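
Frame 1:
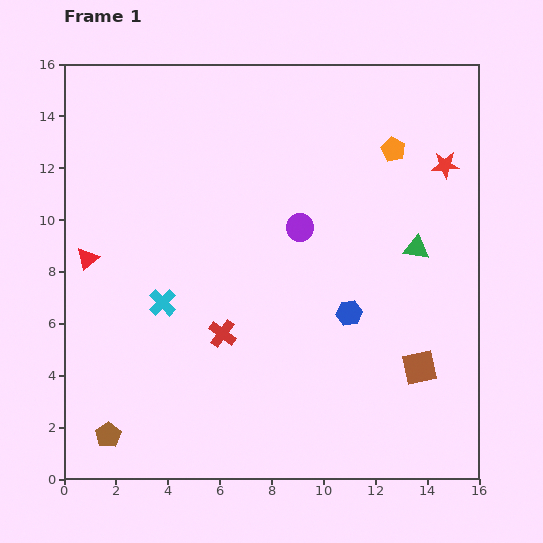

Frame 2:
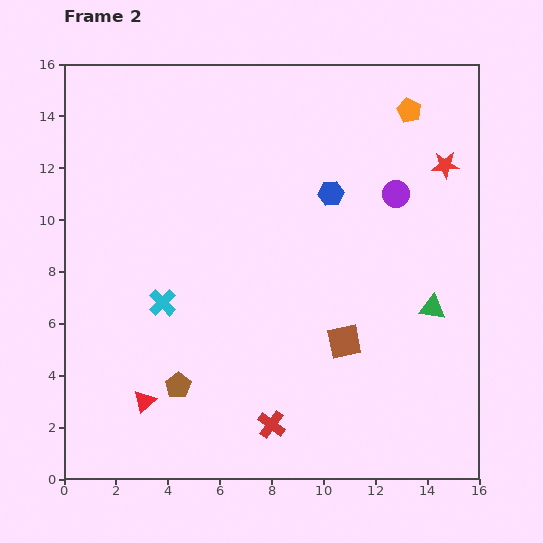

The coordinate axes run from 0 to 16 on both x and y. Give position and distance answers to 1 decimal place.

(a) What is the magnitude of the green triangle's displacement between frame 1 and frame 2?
2.4

The green triangle moved from (13.6, 8.9) to (14.2, 6.6), a distance of √(0.6² + 2.3²) ≈ 2.4.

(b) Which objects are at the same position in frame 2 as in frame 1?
the red star, the cyan cross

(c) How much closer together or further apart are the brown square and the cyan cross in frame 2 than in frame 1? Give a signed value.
-3.0

Distance in frame 1: 10.2. Distance in frame 2: 7.2.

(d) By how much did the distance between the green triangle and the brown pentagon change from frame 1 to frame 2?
-3.7

Distance in frame 1: 13.9. Distance in frame 2: 10.2.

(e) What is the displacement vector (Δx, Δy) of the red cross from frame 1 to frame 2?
(1.9, -3.5)

The red cross was at (6.1, 5.6) in frame 1 and (8.0, 2.1) in frame 2.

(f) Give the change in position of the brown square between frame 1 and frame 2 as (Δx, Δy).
(-2.9, 1.0)

The brown square was at (13.7, 4.3) in frame 1 and (10.8, 5.3) in frame 2.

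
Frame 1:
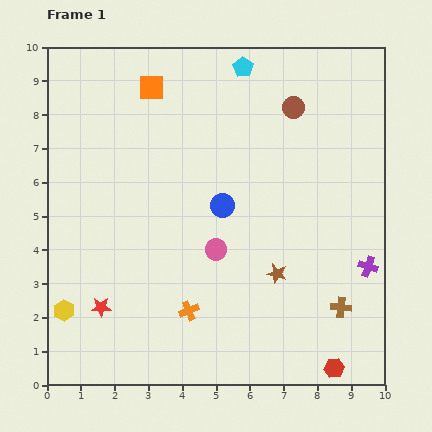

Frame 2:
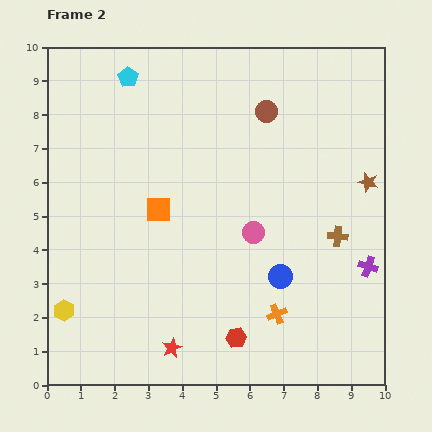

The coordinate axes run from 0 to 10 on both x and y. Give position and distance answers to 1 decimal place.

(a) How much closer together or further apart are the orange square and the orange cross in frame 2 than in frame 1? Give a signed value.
-2.0

Distance in frame 1: 6.7. Distance in frame 2: 4.7.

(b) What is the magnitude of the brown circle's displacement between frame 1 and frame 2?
0.8

The brown circle moved from (7.3, 8.2) to (6.5, 8.1), a distance of √(0.8² + 0.1²) ≈ 0.8.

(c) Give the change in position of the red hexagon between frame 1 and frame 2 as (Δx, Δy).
(-2.9, 0.9)

The red hexagon was at (8.5, 0.5) in frame 1 and (5.6, 1.4) in frame 2.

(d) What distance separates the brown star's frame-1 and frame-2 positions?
3.8

The brown star moved from (6.8, 3.3) to (9.5, 6.0), a distance of √(2.7² + 2.7²) ≈ 3.8.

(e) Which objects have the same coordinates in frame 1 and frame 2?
the yellow hexagon, the purple cross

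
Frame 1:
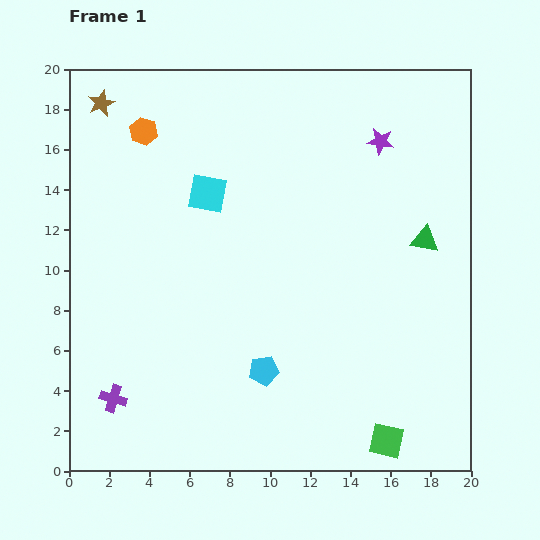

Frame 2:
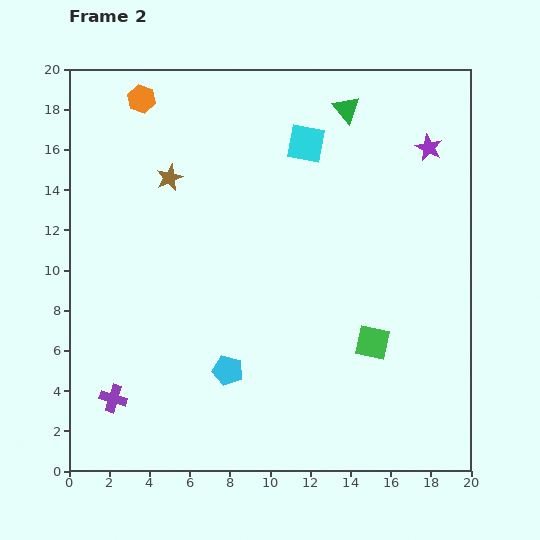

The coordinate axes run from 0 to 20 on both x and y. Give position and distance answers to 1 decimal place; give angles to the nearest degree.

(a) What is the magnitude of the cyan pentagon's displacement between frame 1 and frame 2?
1.8

The cyan pentagon moved from (9.7, 5.0) to (7.9, 5.0), a distance of √(1.8² + 0.0²) ≈ 1.8.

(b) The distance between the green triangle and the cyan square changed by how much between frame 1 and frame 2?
-8.4

Distance in frame 1: 11.0. Distance in frame 2: 2.6.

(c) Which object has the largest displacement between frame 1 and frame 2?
the green triangle

(moved 7.6; next 5.5)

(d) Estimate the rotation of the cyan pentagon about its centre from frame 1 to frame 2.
23° clockwise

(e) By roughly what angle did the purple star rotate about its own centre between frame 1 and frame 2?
17° clockwise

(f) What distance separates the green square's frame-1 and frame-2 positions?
4.9

The green square moved from (15.8, 1.5) to (15.1, 6.4), a distance of √(0.7² + 4.9²) ≈ 4.9.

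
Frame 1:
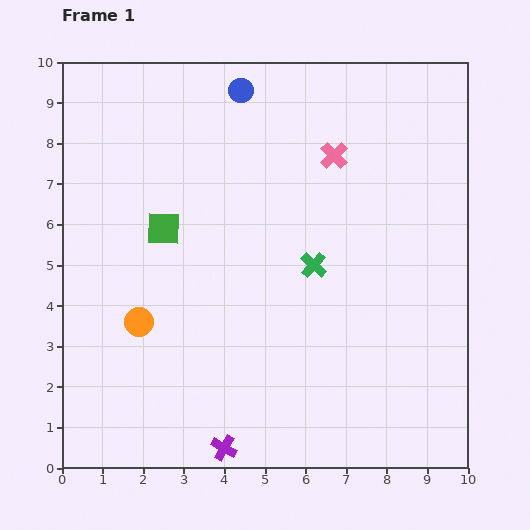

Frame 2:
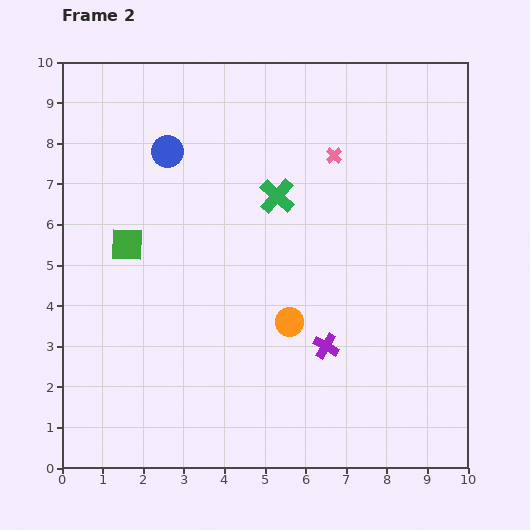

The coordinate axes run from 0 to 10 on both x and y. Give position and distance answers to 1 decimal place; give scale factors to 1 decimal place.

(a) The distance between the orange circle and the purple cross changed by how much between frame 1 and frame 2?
-2.6

Distance in frame 1: 3.7. Distance in frame 2: 1.1.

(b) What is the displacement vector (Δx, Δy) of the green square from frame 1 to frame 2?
(-0.9, -0.4)

The green square was at (2.5, 5.9) in frame 1 and (1.6, 5.5) in frame 2.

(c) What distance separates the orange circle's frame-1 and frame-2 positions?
3.7

The orange circle moved from (1.9, 3.6) to (5.6, 3.6), a distance of √(3.7² + 0.0²) ≈ 3.7.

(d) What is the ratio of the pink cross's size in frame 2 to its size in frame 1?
0.6×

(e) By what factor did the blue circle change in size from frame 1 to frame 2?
1.3×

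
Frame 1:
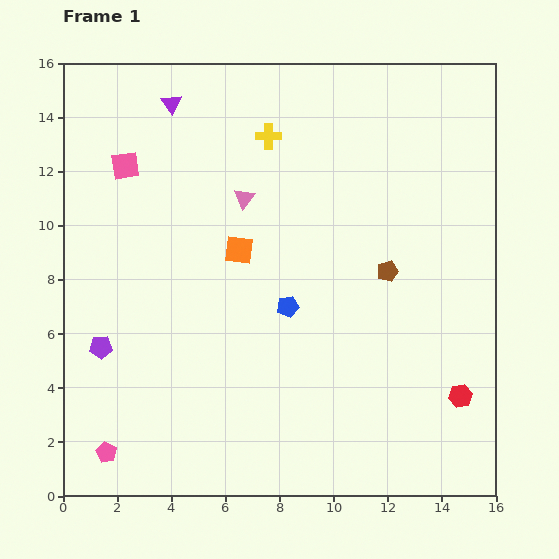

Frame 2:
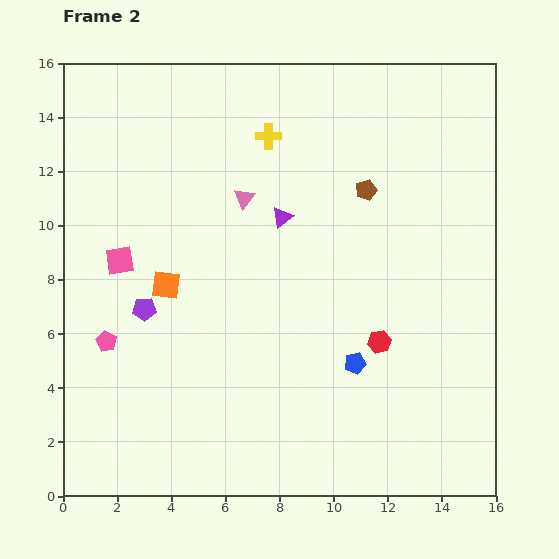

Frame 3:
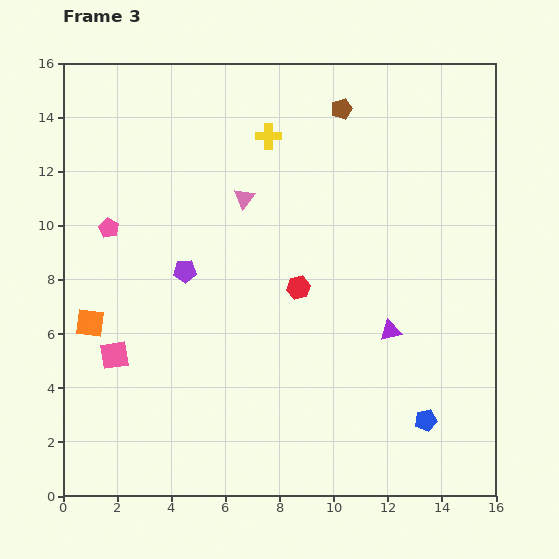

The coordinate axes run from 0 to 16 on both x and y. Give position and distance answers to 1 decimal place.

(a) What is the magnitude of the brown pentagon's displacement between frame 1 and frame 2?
3.1

The brown pentagon moved from (12.0, 8.3) to (11.2, 11.3), a distance of √(0.8² + 3.0²) ≈ 3.1.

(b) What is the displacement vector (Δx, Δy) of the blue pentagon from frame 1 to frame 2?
(2.5, -2.1)

The blue pentagon was at (8.3, 7.0) in frame 1 and (10.8, 4.9) in frame 2.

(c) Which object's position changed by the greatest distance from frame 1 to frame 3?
the purple triangle

(moved 11.7; next 8.3)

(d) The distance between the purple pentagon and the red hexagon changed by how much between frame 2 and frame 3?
-4.6

Distance in frame 2: 8.8. Distance in frame 3: 4.2.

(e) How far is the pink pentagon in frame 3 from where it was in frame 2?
4.2

The pink pentagon moved from (1.6, 5.7) to (1.7, 9.9), a distance of √(0.1² + 4.2²) ≈ 4.2.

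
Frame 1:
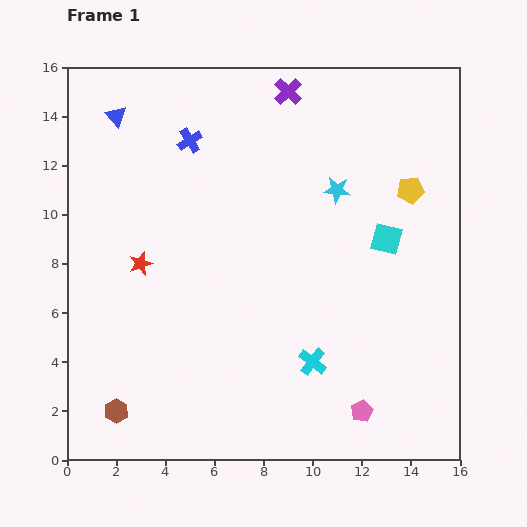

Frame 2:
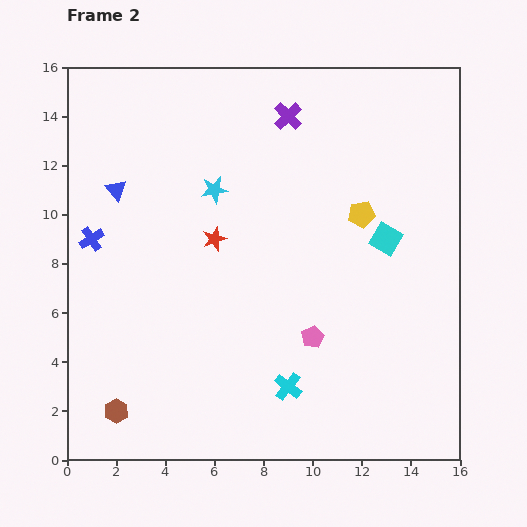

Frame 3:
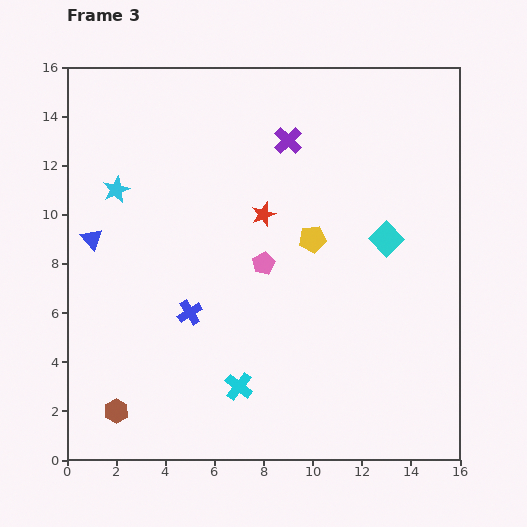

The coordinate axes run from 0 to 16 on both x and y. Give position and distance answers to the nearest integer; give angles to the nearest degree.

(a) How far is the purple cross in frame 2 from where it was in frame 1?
1

The purple cross moved from (9, 15) to (9, 14), a distance of √(0² + 1²) ≈ 1.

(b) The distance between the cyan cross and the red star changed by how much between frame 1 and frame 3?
-1

Distance in frame 1: 8. Distance in frame 3: 7.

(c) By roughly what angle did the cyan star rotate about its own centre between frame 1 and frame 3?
31° counter-clockwise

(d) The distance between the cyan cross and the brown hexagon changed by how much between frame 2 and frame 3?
-2

Distance in frame 2: 7. Distance in frame 3: 5.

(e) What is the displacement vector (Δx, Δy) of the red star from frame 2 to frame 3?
(2, 1)

The red star was at (6, 9) in frame 2 and (8, 10) in frame 3.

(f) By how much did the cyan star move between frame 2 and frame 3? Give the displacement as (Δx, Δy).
(-4, 0)

The cyan star was at (6, 11) in frame 2 and (2, 11) in frame 3.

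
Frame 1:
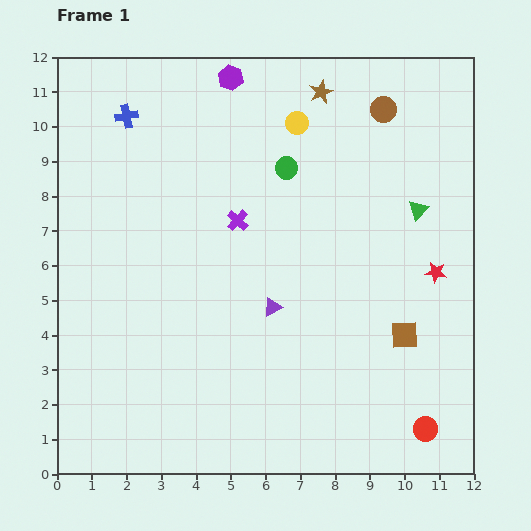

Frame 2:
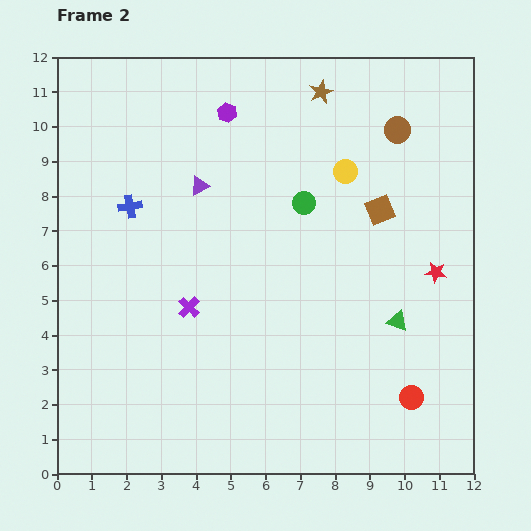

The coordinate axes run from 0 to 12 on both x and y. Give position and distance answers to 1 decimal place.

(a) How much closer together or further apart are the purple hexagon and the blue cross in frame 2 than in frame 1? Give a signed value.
+0.7

Distance in frame 1: 3.2. Distance in frame 2: 3.9.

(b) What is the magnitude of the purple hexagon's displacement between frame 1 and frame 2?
1.0

The purple hexagon moved from (5.0, 11.4) to (4.9, 10.4), a distance of √(0.1² + 1.0²) ≈ 1.0.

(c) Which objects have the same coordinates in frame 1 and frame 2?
the brown star, the red star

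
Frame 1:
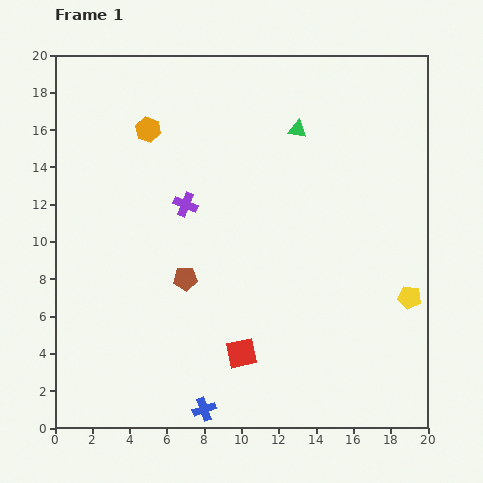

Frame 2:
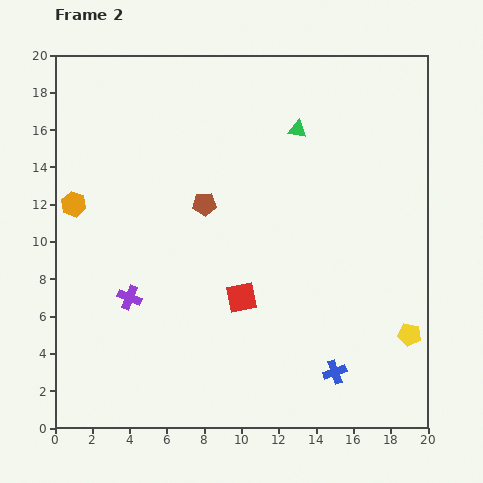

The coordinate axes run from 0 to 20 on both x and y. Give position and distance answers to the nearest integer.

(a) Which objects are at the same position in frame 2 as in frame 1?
the green triangle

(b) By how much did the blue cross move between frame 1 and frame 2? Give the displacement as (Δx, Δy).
(7, 2)

The blue cross was at (8, 1) in frame 1 and (15, 3) in frame 2.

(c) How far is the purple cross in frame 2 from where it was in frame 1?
6

The purple cross moved from (7, 12) to (4, 7), a distance of √(3² + 5²) ≈ 6.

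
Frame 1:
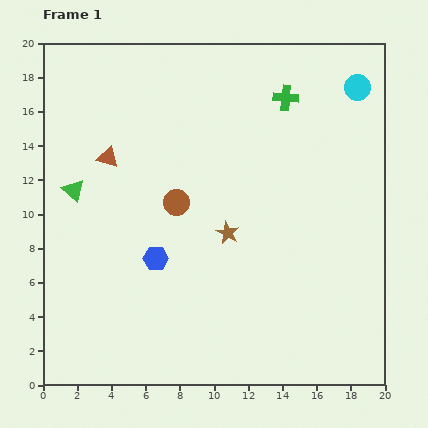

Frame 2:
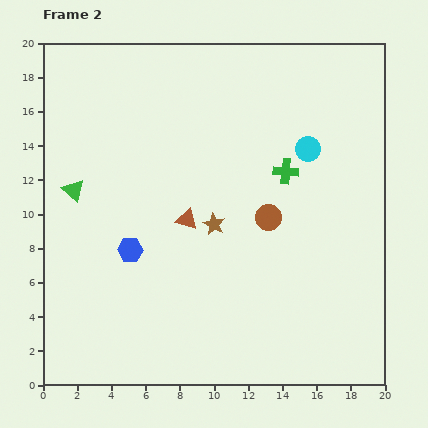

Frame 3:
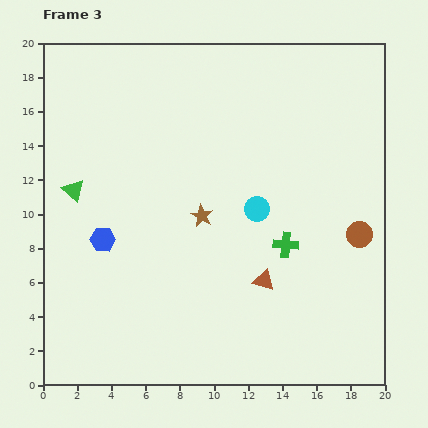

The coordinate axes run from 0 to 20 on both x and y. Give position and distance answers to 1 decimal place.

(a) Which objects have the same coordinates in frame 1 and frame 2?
the green triangle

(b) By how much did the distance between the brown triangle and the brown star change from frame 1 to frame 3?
-3.1

Distance in frame 1: 8.3. Distance in frame 3: 5.2.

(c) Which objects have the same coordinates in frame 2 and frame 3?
the green triangle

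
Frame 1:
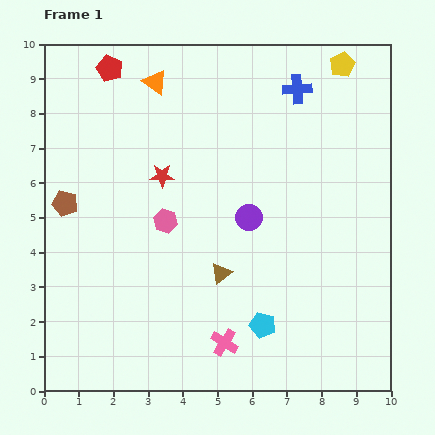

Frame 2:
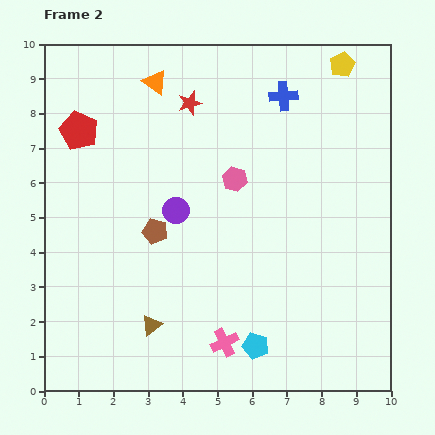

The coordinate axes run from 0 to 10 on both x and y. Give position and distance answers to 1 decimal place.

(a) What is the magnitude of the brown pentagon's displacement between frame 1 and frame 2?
2.7

The brown pentagon moved from (0.6, 5.4) to (3.2, 4.6), a distance of √(2.6² + 0.8²) ≈ 2.7.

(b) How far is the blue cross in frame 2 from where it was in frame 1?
0.4

The blue cross moved from (7.3, 8.7) to (6.9, 8.5), a distance of √(0.4² + 0.2²) ≈ 0.4.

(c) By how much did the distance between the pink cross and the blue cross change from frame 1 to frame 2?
-0.3

Distance in frame 1: 7.6. Distance in frame 2: 7.3.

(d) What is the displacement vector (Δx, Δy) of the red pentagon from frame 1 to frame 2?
(-0.9, -1.8)

The red pentagon was at (1.9, 9.3) in frame 1 and (1.0, 7.5) in frame 2.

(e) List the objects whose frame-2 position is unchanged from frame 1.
the yellow pentagon, the orange triangle, the pink cross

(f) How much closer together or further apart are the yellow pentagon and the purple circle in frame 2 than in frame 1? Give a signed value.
+1.2

Distance in frame 1: 5.2. Distance in frame 2: 6.4.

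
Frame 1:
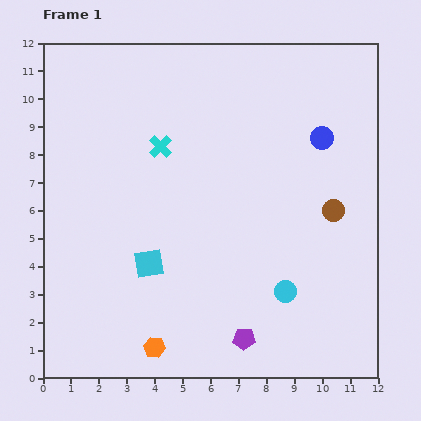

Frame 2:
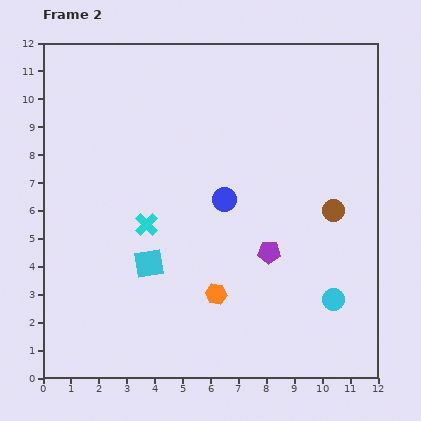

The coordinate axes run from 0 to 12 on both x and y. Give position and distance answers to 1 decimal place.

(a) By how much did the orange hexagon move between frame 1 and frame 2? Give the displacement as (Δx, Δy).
(2.2, 1.9)

The orange hexagon was at (4.0, 1.1) in frame 1 and (6.2, 3.0) in frame 2.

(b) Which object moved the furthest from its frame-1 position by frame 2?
the blue circle

(moved 4.1; next 3.2)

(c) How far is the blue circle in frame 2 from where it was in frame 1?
4.1

The blue circle moved from (10.0, 8.6) to (6.5, 6.4), a distance of √(3.5² + 2.2²) ≈ 4.1.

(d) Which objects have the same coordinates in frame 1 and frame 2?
the cyan square, the brown circle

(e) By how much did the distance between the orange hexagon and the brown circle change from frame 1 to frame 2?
-2.9

Distance in frame 1: 8.1. Distance in frame 2: 5.2.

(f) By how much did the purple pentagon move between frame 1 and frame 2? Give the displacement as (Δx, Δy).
(0.9, 3.1)

The purple pentagon was at (7.2, 1.4) in frame 1 and (8.1, 4.5) in frame 2.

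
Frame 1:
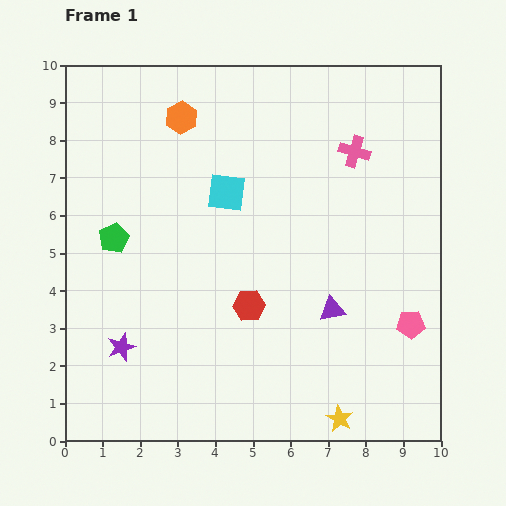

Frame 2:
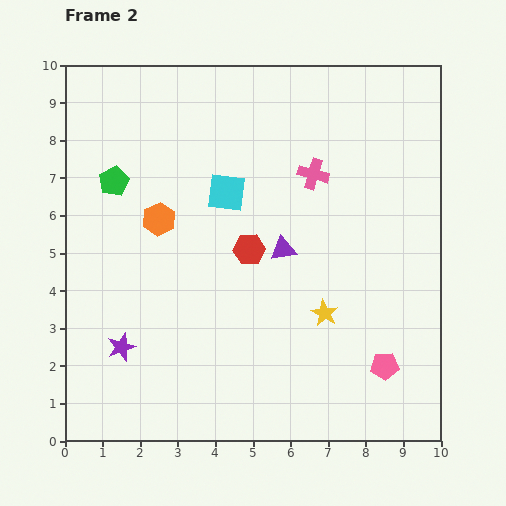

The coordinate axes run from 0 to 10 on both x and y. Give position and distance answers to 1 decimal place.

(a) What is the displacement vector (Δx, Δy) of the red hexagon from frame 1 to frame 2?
(0.0, 1.5)

The red hexagon was at (4.9, 3.6) in frame 1 and (4.9, 5.1) in frame 2.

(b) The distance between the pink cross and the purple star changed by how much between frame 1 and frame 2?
-1.2

Distance in frame 1: 8.1. Distance in frame 2: 6.9.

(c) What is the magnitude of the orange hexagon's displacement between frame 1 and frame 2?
2.8

The orange hexagon moved from (3.1, 8.6) to (2.5, 5.9), a distance of √(0.6² + 2.7²) ≈ 2.8.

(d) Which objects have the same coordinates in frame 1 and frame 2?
the purple star, the cyan square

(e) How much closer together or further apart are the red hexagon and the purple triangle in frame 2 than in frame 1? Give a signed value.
-1.3

Distance in frame 1: 2.2. Distance in frame 2: 0.9.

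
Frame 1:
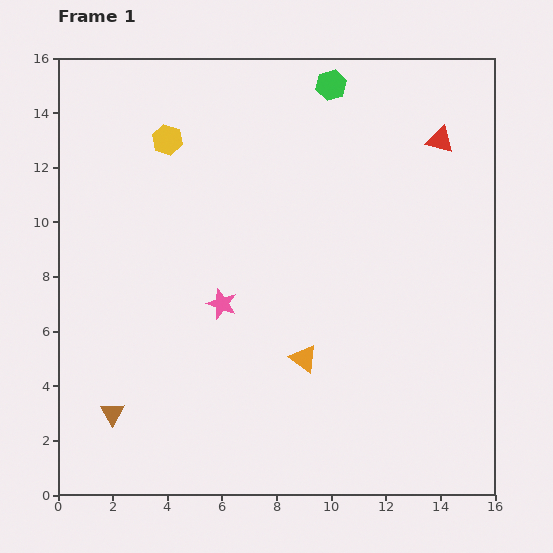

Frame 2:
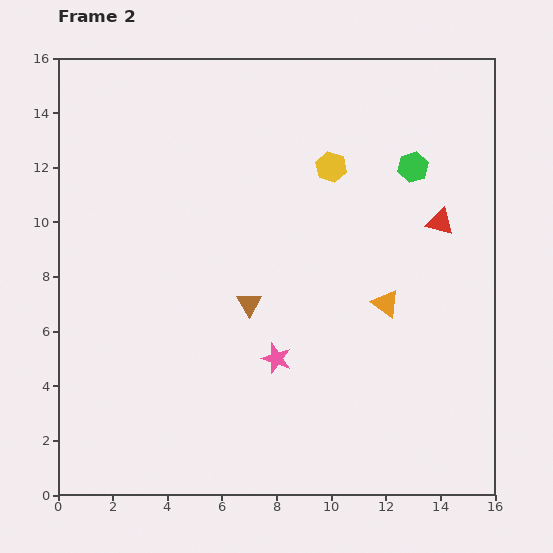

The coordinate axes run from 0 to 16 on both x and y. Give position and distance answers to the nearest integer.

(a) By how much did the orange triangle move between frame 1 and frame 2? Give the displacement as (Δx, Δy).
(3, 2)

The orange triangle was at (9, 5) in frame 1 and (12, 7) in frame 2.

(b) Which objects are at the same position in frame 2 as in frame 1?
none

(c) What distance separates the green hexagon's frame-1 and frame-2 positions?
4

The green hexagon moved from (10, 15) to (13, 12), a distance of √(3² + 3²) ≈ 4.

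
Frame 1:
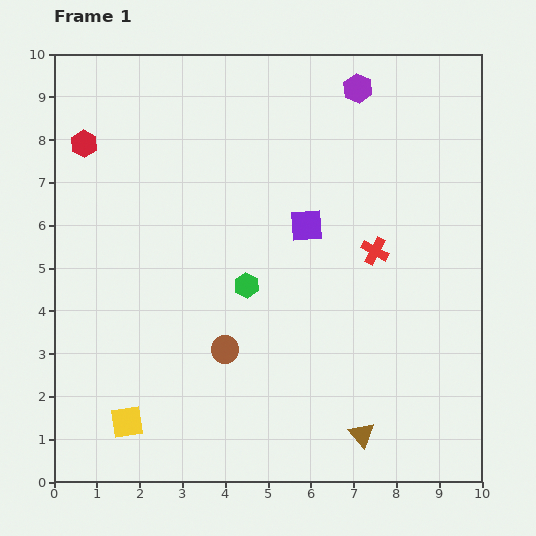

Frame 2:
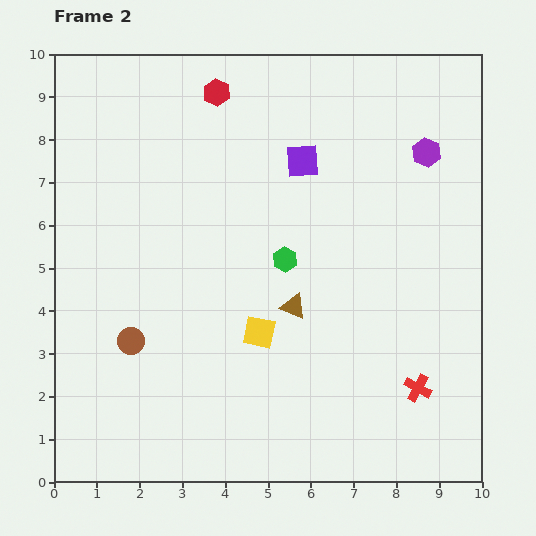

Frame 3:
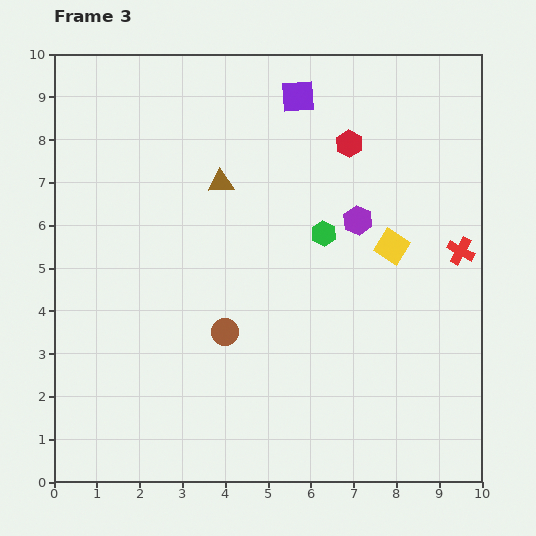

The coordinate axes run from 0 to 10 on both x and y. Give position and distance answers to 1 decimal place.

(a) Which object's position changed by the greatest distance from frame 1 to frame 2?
the yellow square

(moved 3.7; next 3.4)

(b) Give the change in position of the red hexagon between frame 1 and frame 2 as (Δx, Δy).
(3.1, 1.2)

The red hexagon was at (0.7, 7.9) in frame 1 and (3.8, 9.1) in frame 2.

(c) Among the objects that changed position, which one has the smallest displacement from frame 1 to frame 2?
the green hexagon

(moved 1.1)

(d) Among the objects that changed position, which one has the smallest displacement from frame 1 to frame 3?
the brown circle

(moved 0.4)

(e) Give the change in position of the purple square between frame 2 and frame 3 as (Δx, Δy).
(-0.1, 1.5)

The purple square was at (5.8, 7.5) in frame 2 and (5.7, 9.0) in frame 3.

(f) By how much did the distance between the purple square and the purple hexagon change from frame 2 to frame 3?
+0.3

Distance in frame 2: 2.9. Distance in frame 3: 3.2.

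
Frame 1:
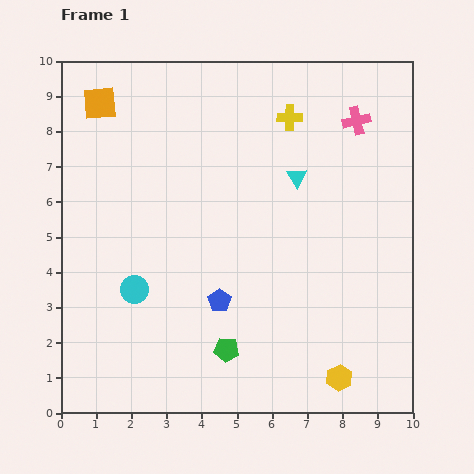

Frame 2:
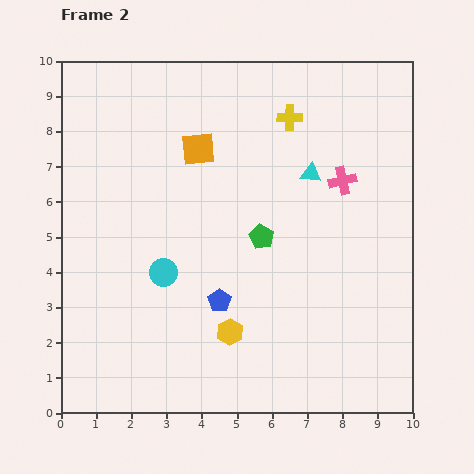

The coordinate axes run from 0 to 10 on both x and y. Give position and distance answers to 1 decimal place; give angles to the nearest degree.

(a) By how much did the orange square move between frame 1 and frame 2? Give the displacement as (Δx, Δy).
(2.8, -1.3)

The orange square was at (1.1, 8.8) in frame 1 and (3.9, 7.5) in frame 2.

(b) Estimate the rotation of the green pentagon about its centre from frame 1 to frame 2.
23° clockwise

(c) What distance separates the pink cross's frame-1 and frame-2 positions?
1.7

The pink cross moved from (8.4, 8.3) to (8.0, 6.6), a distance of √(0.4² + 1.7²) ≈ 1.7.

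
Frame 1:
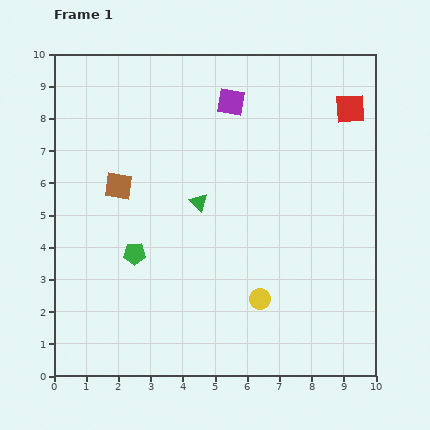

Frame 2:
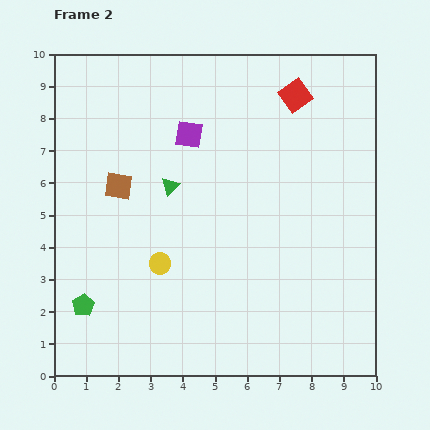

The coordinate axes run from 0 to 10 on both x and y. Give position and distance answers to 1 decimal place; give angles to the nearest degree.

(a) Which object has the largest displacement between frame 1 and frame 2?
the yellow circle

(moved 3.3; next 2.3)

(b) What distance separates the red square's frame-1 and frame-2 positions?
1.7

The red square moved from (9.2, 8.3) to (7.5, 8.7), a distance of √(1.7² + 0.4²) ≈ 1.7.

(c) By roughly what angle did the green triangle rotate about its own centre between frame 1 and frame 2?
30° clockwise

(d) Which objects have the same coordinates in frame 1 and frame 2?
the brown square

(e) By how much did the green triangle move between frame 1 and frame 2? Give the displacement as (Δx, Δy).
(-0.9, 0.5)

The green triangle was at (4.5, 5.4) in frame 1 and (3.6, 5.9) in frame 2.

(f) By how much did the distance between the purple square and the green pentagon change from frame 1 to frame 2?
+0.6

Distance in frame 1: 5.6. Distance in frame 2: 6.2.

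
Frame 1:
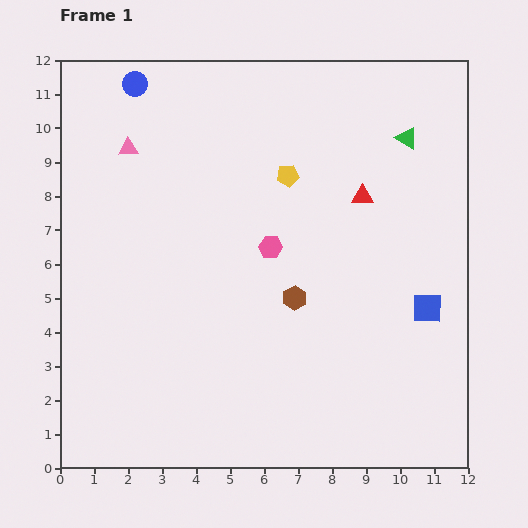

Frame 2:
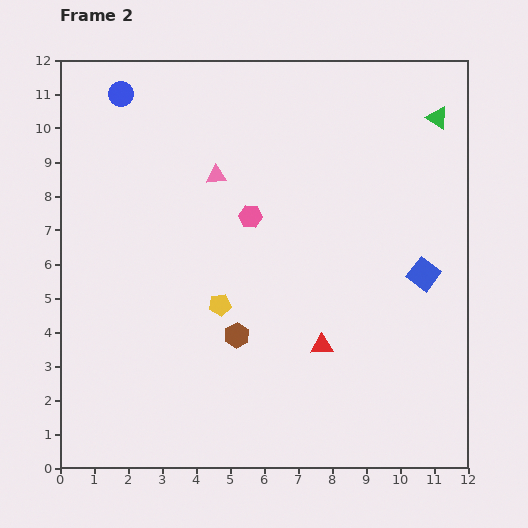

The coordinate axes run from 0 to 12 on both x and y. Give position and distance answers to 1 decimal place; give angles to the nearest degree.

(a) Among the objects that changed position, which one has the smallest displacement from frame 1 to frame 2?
the blue circle

(moved 0.5)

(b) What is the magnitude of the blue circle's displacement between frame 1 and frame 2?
0.5

The blue circle moved from (2.2, 11.3) to (1.8, 11.0), a distance of √(0.4² + 0.3²) ≈ 0.5.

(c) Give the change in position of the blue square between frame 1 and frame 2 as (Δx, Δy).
(-0.1, 1.0)

The blue square was at (10.8, 4.7) in frame 1 and (10.7, 5.7) in frame 2.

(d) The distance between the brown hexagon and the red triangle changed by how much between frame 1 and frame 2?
-1.1

Distance in frame 1: 3.6. Distance in frame 2: 2.5.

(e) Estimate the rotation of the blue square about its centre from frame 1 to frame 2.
37° clockwise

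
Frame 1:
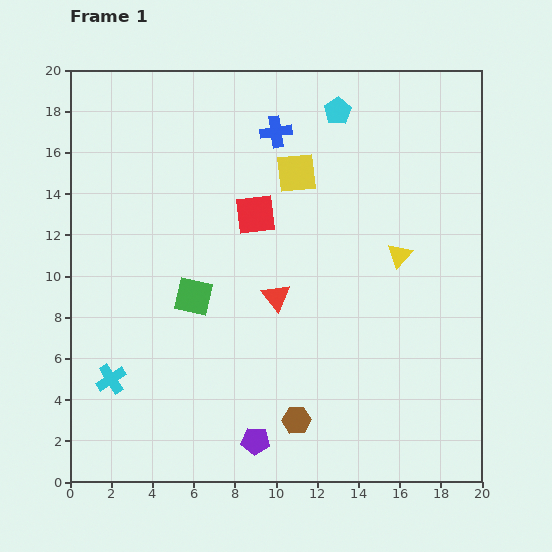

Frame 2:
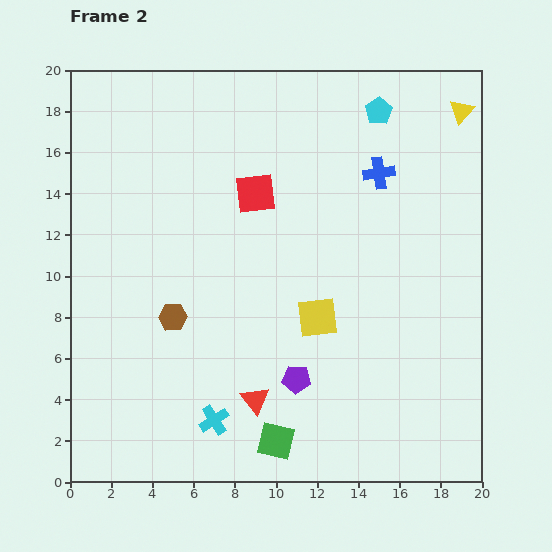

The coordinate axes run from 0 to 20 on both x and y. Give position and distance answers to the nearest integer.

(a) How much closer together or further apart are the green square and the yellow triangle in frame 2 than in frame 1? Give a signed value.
+8

Distance in frame 1: 10. Distance in frame 2: 18.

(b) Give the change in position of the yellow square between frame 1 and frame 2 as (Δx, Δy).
(1, -7)

The yellow square was at (11, 15) in frame 1 and (12, 8) in frame 2.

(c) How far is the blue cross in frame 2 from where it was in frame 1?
5

The blue cross moved from (10, 17) to (15, 15), a distance of √(5² + 2²) ≈ 5.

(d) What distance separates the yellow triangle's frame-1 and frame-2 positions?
8

The yellow triangle moved from (16, 11) to (19, 18), a distance of √(3² + 7²) ≈ 8.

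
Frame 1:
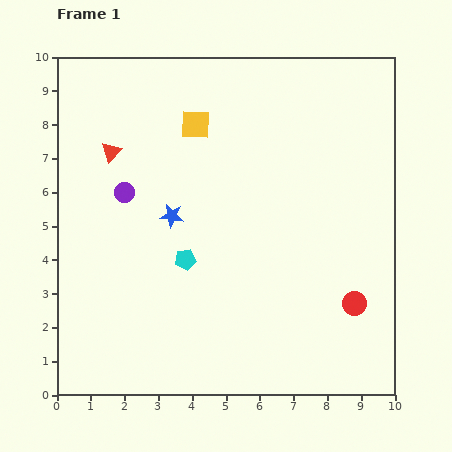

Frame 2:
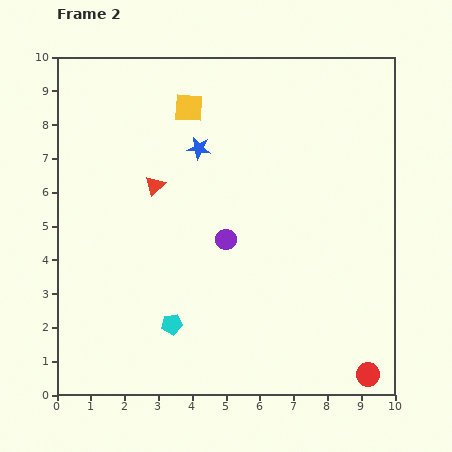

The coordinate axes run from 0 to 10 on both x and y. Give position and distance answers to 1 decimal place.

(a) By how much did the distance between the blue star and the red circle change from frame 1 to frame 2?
+2.4

Distance in frame 1: 6.0. Distance in frame 2: 8.4.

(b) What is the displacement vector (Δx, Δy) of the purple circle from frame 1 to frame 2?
(3.0, -1.4)

The purple circle was at (2.0, 6.0) in frame 1 and (5.0, 4.6) in frame 2.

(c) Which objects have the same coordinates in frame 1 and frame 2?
none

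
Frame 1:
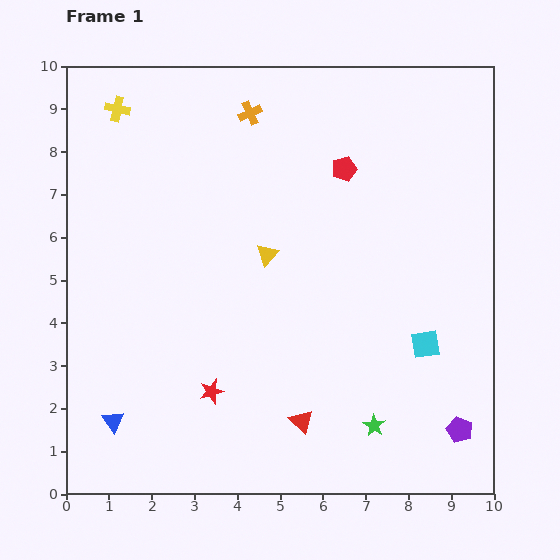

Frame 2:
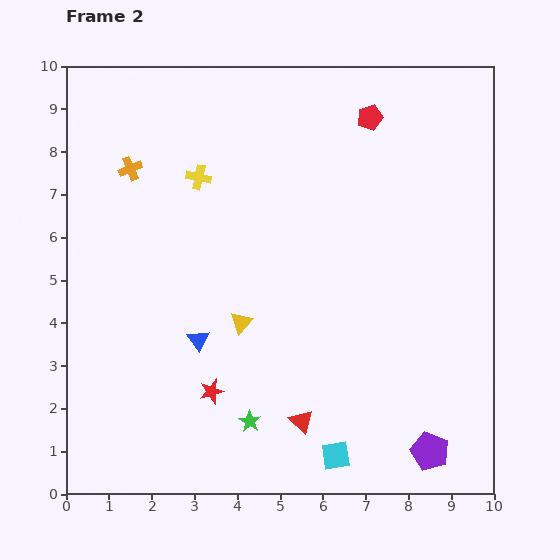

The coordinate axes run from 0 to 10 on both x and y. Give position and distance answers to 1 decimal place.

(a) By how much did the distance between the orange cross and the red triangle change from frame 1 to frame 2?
-0.2

Distance in frame 1: 7.3. Distance in frame 2: 7.1.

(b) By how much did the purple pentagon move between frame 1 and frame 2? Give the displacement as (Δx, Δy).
(-0.7, -0.5)

The purple pentagon was at (9.2, 1.5) in frame 1 and (8.5, 1.0) in frame 2.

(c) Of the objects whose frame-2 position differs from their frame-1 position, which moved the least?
the purple pentagon

(moved 0.9)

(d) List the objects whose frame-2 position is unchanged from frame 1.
the red triangle, the red star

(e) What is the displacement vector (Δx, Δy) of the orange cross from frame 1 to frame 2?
(-2.8, -1.3)

The orange cross was at (4.3, 8.9) in frame 1 and (1.5, 7.6) in frame 2.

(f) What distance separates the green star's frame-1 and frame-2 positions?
2.9

The green star moved from (7.2, 1.6) to (4.3, 1.7), a distance of √(2.9² + 0.1²) ≈ 2.9.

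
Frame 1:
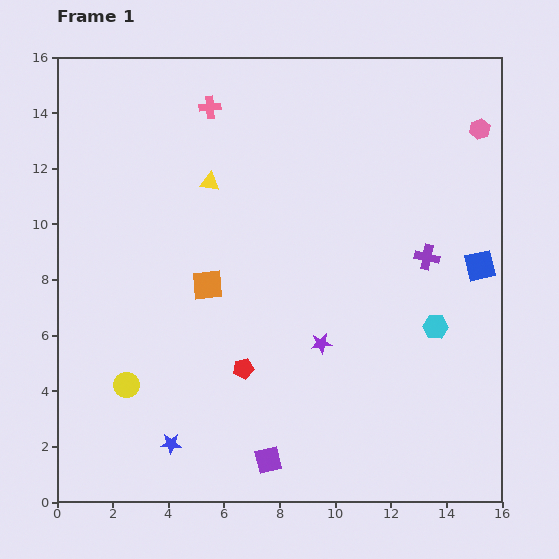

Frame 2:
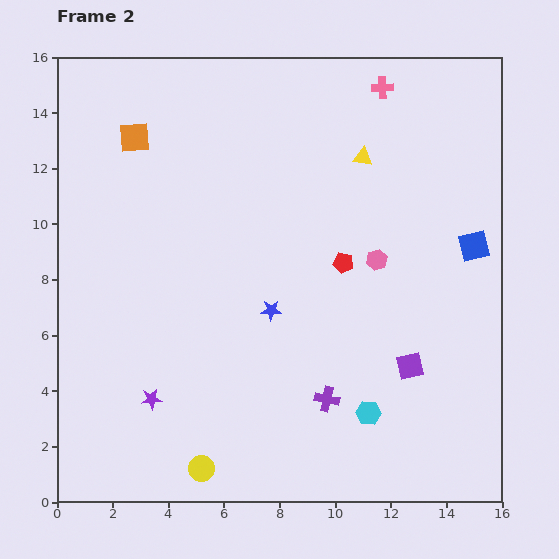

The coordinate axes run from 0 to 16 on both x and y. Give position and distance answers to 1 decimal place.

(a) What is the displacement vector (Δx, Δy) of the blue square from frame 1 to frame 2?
(-0.2, 0.7)

The blue square was at (15.2, 8.5) in frame 1 and (15.0, 9.2) in frame 2.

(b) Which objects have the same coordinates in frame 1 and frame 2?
none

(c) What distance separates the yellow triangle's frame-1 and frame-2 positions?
5.6

The yellow triangle moved from (5.5, 11.5) to (11.0, 12.4), a distance of √(5.5² + 0.9²) ≈ 5.6.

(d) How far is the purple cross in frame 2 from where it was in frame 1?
6.2

The purple cross moved from (13.3, 8.8) to (9.7, 3.7), a distance of √(3.6² + 5.1²) ≈ 6.2.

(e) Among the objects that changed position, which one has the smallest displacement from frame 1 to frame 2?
the blue square

(moved 0.7)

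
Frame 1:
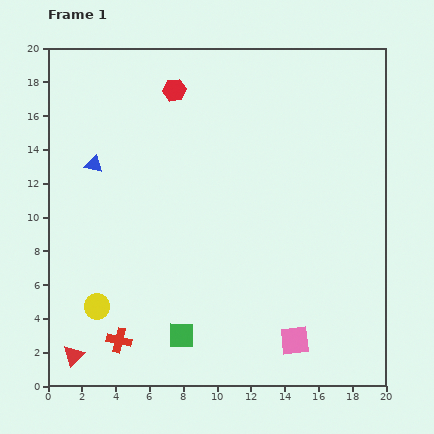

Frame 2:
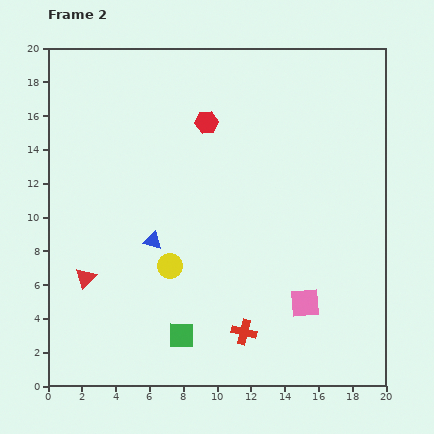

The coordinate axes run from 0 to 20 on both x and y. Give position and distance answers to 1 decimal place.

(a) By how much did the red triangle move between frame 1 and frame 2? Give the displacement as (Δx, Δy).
(0.7, 4.6)

The red triangle was at (1.5, 1.8) in frame 1 and (2.2, 6.4) in frame 2.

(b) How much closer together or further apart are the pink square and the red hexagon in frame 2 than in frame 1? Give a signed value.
-4.2

Distance in frame 1: 16.4. Distance in frame 2: 12.2.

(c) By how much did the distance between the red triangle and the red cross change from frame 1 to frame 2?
+7.1

Distance in frame 1: 2.8. Distance in frame 2: 9.9.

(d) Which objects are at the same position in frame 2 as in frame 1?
the green square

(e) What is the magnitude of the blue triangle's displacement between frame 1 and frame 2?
5.7

The blue triangle moved from (2.7, 13.1) to (6.2, 8.6), a distance of √(3.5² + 4.5²) ≈ 5.7.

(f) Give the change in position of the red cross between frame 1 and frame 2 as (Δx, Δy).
(7.4, 0.5)

The red cross was at (4.2, 2.7) in frame 1 and (11.6, 3.2) in frame 2.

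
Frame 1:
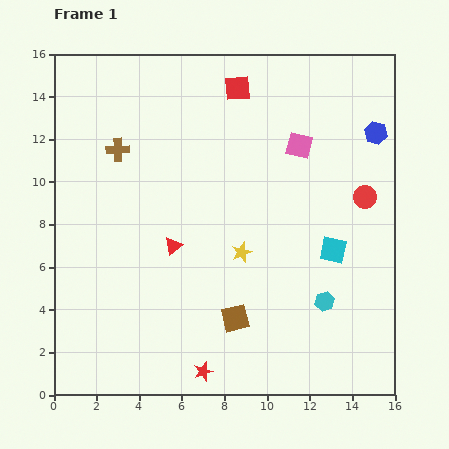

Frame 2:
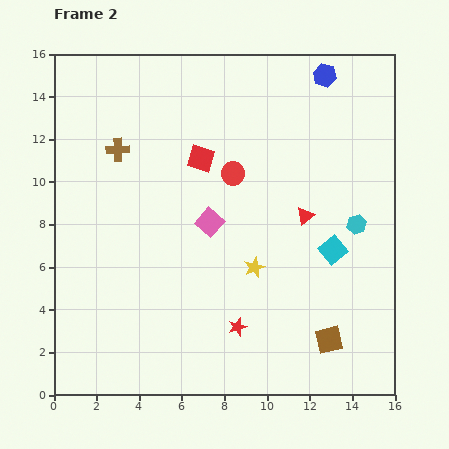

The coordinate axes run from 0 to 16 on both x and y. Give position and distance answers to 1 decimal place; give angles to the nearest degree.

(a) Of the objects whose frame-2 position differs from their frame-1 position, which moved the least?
the yellow star

(moved 0.9)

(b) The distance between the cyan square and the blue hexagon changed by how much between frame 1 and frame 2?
+2.3

Distance in frame 1: 5.9. Distance in frame 2: 8.2.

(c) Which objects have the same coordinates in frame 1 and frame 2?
the cyan square, the brown cross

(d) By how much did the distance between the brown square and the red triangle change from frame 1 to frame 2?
+1.4

Distance in frame 1: 4.5. Distance in frame 2: 5.9.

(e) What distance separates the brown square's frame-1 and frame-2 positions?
4.5

The brown square moved from (8.5, 3.6) to (12.9, 2.6), a distance of √(4.4² + 1.0²) ≈ 4.5.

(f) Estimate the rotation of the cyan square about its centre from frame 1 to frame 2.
39° clockwise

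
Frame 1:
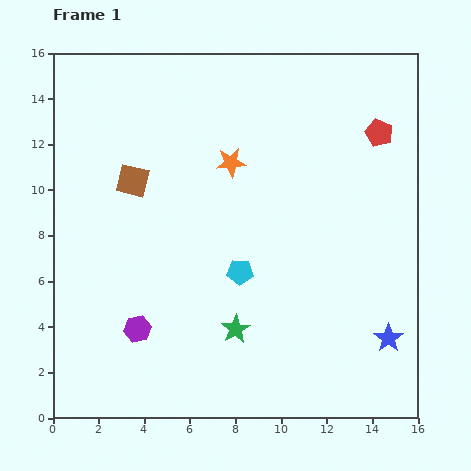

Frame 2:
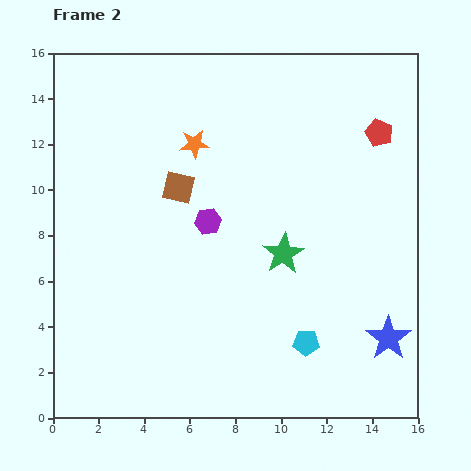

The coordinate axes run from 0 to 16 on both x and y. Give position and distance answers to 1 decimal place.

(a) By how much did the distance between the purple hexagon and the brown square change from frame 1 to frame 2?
-4.5

Distance in frame 1: 6.5. Distance in frame 2: 2.0.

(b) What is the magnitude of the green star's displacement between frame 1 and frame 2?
3.9

The green star moved from (8.0, 3.9) to (10.1, 7.2), a distance of √(2.1² + 3.3²) ≈ 3.9.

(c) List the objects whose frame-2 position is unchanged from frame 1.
the blue star, the red pentagon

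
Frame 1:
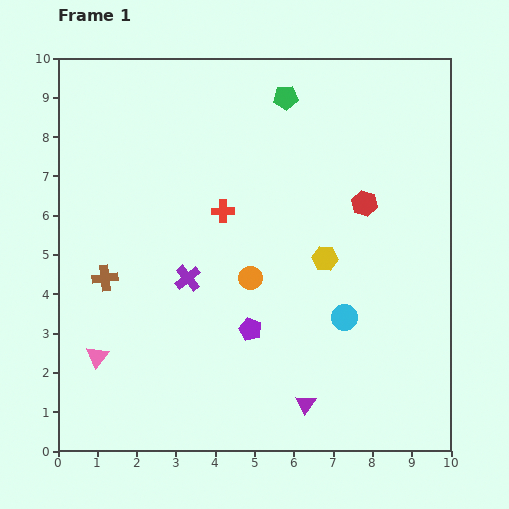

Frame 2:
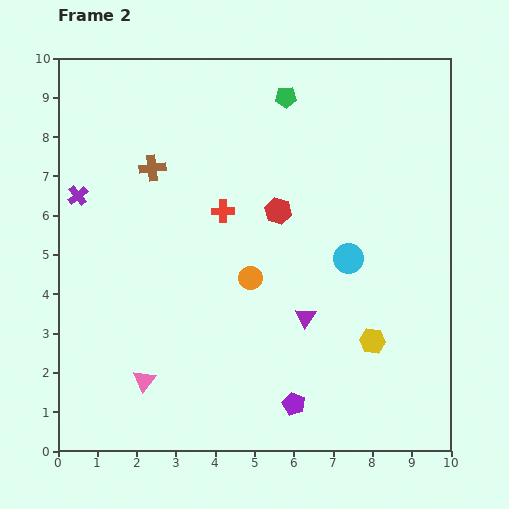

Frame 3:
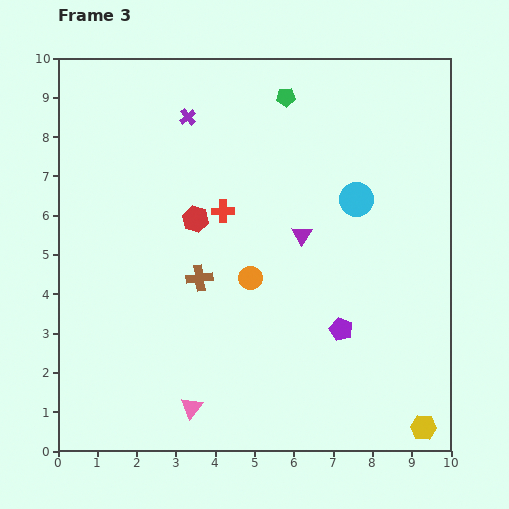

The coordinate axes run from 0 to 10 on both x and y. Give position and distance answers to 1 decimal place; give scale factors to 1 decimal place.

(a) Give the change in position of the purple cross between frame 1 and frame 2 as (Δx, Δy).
(-2.8, 2.1)

The purple cross was at (3.3, 4.4) in frame 1 and (0.5, 6.5) in frame 2.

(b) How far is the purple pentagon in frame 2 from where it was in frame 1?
2.2

The purple pentagon moved from (4.9, 3.1) to (6.0, 1.2), a distance of √(1.1² + 1.9²) ≈ 2.2.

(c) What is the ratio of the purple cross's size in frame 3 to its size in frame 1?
0.6×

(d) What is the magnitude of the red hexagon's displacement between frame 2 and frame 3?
2.1

The red hexagon moved from (5.6, 6.1) to (3.5, 5.9), a distance of √(2.1² + 0.2²) ≈ 2.1.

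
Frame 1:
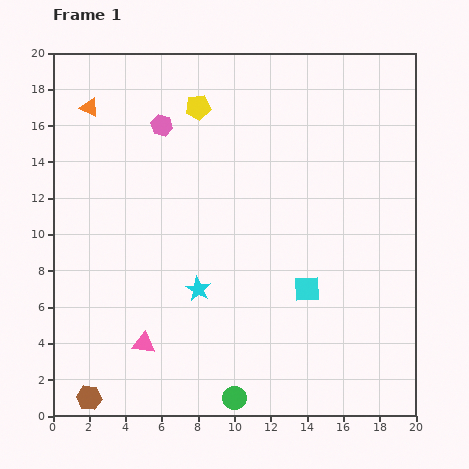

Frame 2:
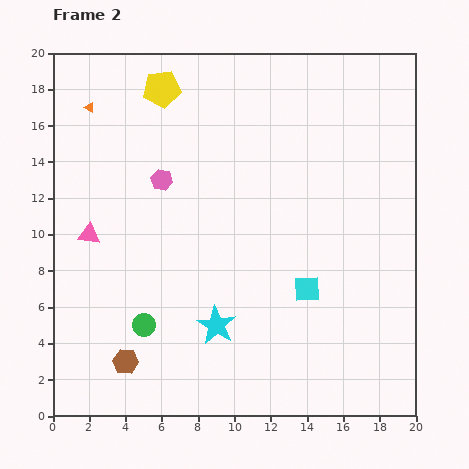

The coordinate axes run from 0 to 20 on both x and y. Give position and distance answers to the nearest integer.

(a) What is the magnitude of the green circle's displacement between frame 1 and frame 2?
6

The green circle moved from (10, 1) to (5, 5), a distance of √(5² + 4²) ≈ 6.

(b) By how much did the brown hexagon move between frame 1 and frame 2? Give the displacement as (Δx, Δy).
(2, 2)

The brown hexagon was at (2, 1) in frame 1 and (4, 3) in frame 2.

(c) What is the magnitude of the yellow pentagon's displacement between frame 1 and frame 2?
2

The yellow pentagon moved from (8, 17) to (6, 18), a distance of √(2² + 1²) ≈ 2.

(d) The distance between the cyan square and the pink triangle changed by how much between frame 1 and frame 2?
+3

Distance in frame 1: 9. Distance in frame 2: 12.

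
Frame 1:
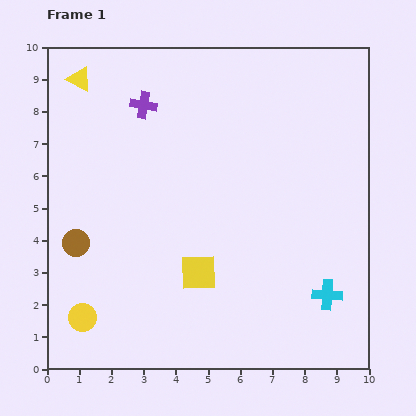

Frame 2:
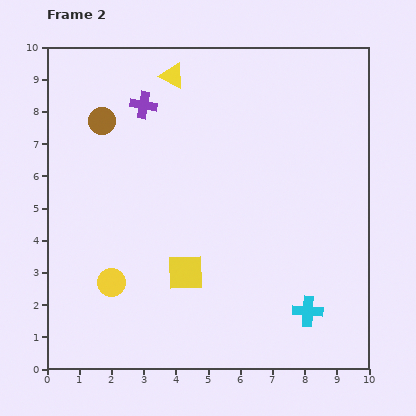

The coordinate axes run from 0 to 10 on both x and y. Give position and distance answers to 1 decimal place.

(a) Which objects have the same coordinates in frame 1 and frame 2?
the purple cross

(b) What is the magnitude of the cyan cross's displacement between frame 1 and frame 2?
0.8

The cyan cross moved from (8.7, 2.3) to (8.1, 1.8), a distance of √(0.6² + 0.5²) ≈ 0.8.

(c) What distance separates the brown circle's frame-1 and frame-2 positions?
3.9

The brown circle moved from (0.9, 3.9) to (1.7, 7.7), a distance of √(0.8² + 3.8²) ≈ 3.9.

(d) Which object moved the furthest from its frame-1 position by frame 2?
the brown circle

(moved 3.9; next 2.9)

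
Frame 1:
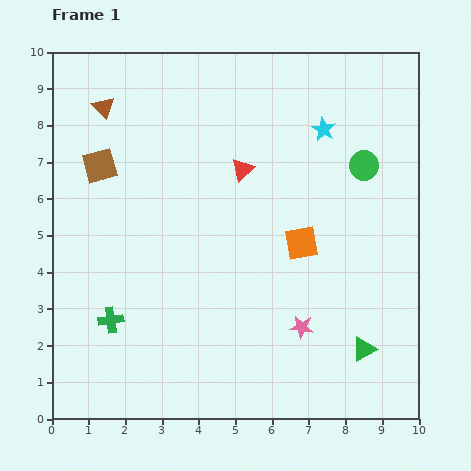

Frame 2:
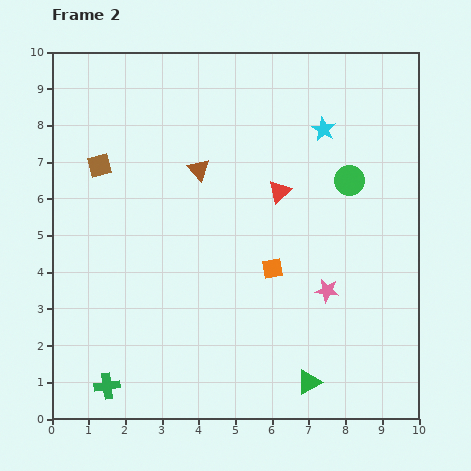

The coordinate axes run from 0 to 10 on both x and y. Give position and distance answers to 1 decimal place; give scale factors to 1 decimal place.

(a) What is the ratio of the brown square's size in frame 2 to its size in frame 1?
0.7×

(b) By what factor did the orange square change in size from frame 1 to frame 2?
0.6×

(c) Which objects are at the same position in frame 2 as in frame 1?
the cyan star, the brown square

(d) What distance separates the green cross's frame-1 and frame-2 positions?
1.8

The green cross moved from (1.6, 2.7) to (1.5, 0.9), a distance of √(0.1² + 1.8²) ≈ 1.8.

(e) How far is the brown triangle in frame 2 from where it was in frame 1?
3.1

The brown triangle moved from (1.4, 8.5) to (4.0, 6.8), a distance of √(2.6² + 1.7²) ≈ 3.1.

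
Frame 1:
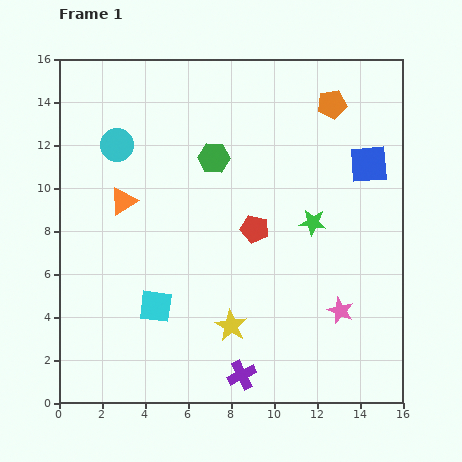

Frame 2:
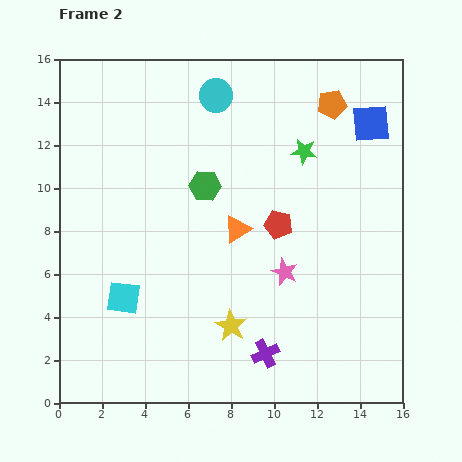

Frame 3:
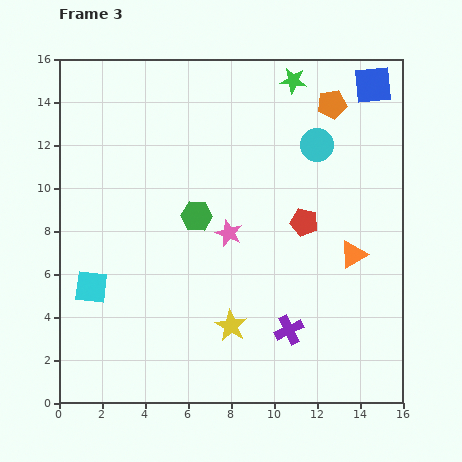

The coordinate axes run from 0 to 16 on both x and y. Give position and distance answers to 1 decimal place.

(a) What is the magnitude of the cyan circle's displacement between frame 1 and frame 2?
5.1

The cyan circle moved from (2.7, 12.0) to (7.3, 14.3), a distance of √(4.6² + 2.3²) ≈ 5.1.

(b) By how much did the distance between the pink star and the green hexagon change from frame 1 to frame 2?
-3.8

Distance in frame 1: 9.2. Distance in frame 2: 5.4.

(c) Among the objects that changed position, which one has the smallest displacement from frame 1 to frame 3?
the red pentagon

(moved 2.3)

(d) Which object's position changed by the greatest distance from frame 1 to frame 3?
the orange triangle

(moved 11.0; next 9.3)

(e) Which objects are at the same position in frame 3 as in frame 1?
the yellow star, the orange pentagon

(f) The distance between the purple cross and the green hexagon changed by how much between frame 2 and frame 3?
-1.5

Distance in frame 2: 8.3. Distance in frame 3: 6.8.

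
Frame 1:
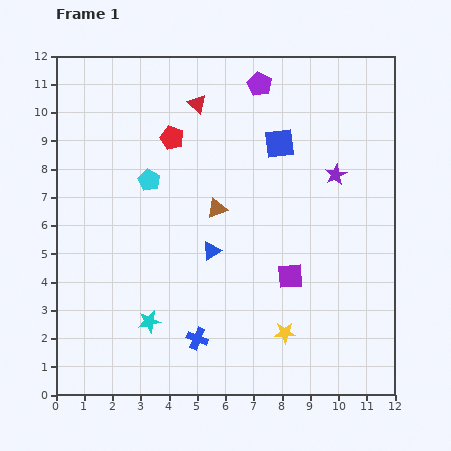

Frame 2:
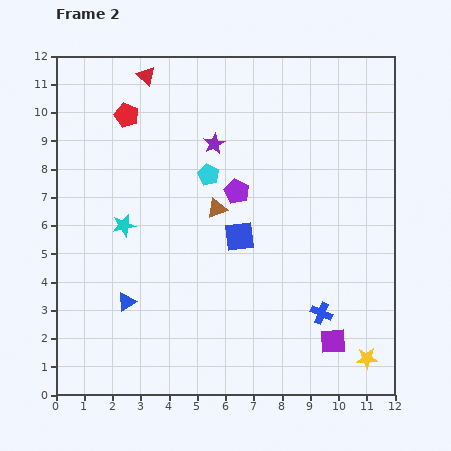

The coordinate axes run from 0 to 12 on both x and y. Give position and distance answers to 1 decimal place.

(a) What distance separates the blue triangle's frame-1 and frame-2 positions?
3.5

The blue triangle moved from (5.5, 5.1) to (2.5, 3.3), a distance of √(3.0² + 1.8²) ≈ 3.5.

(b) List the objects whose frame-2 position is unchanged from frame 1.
the brown triangle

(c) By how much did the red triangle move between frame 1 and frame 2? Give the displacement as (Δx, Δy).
(-1.8, 1.0)

The red triangle was at (5.0, 10.3) in frame 1 and (3.2, 11.3) in frame 2.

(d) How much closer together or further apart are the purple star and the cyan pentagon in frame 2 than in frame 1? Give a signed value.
-5.5

Distance in frame 1: 6.6. Distance in frame 2: 1.1.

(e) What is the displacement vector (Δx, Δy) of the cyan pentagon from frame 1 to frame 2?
(2.1, 0.2)

The cyan pentagon was at (3.3, 7.6) in frame 1 and (5.4, 7.8) in frame 2.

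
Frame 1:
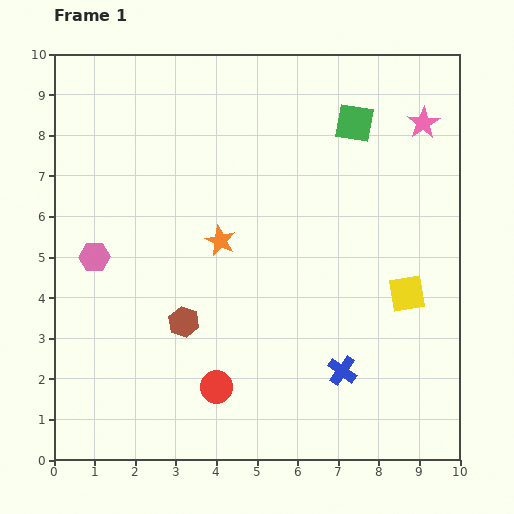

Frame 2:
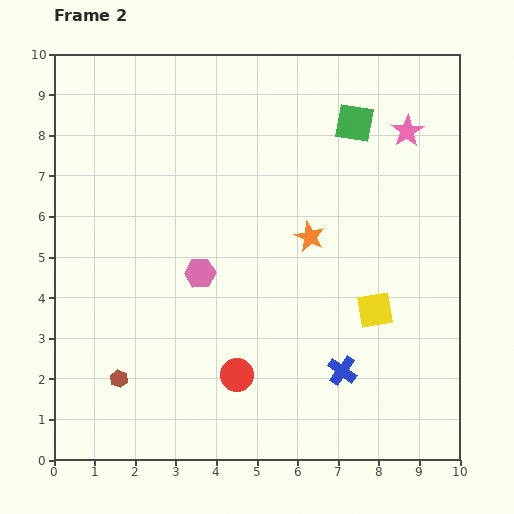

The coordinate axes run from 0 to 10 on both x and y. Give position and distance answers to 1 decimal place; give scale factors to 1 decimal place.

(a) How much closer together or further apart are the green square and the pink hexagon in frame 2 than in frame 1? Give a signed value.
-1.9

Distance in frame 1: 7.2. Distance in frame 2: 5.3.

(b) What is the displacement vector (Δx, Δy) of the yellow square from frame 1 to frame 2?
(-0.8, -0.4)

The yellow square was at (8.7, 4.1) in frame 1 and (7.9, 3.7) in frame 2.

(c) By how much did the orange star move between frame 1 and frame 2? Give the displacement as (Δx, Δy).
(2.2, 0.1)

The orange star was at (4.1, 5.4) in frame 1 and (6.3, 5.5) in frame 2.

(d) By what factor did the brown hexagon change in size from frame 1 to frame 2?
0.6×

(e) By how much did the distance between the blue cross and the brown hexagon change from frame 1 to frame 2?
+1.4

Distance in frame 1: 4.1. Distance in frame 2: 5.5.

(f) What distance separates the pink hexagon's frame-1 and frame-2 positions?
2.6

The pink hexagon moved from (1.0, 5.0) to (3.6, 4.6), a distance of √(2.6² + 0.4²) ≈ 2.6.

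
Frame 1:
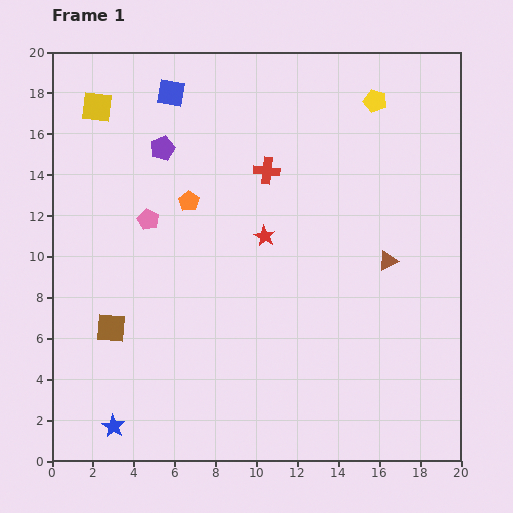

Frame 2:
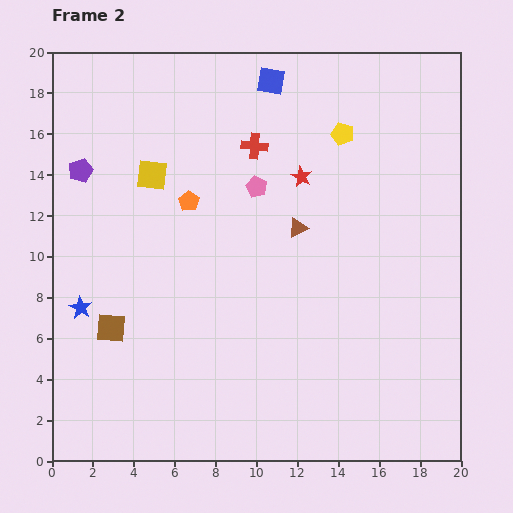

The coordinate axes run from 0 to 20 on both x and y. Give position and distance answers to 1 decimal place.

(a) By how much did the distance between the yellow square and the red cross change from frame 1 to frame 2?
-3.7

Distance in frame 1: 8.9. Distance in frame 2: 5.2.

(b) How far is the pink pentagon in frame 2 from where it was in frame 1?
5.5

The pink pentagon moved from (4.7, 11.8) to (10.0, 13.4), a distance of √(5.3² + 1.6²) ≈ 5.5.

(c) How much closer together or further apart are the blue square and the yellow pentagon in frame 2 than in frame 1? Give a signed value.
-5.6

Distance in frame 1: 10.0. Distance in frame 2: 4.4.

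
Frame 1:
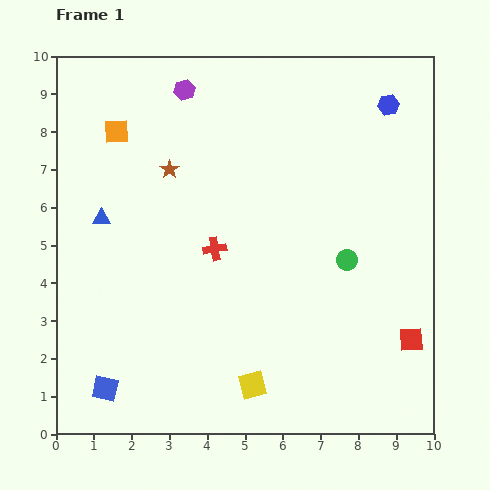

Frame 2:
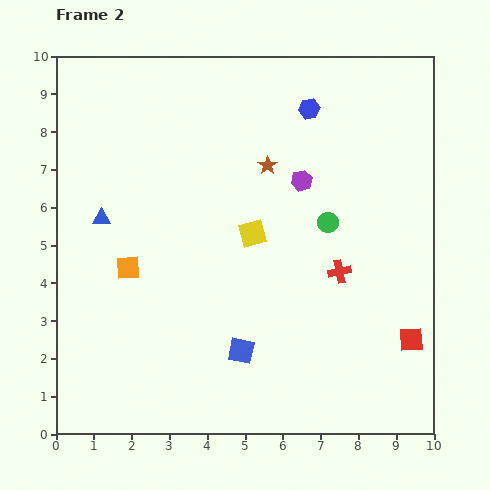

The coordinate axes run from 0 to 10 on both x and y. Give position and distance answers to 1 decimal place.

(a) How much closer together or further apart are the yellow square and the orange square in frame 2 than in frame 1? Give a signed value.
-4.2

Distance in frame 1: 7.6. Distance in frame 2: 3.4.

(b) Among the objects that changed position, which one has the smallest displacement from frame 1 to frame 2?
the green circle

(moved 1.1)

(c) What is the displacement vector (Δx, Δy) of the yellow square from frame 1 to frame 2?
(0.0, 4.0)

The yellow square was at (5.2, 1.3) in frame 1 and (5.2, 5.3) in frame 2.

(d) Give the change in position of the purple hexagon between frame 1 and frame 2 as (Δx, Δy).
(3.1, -2.4)

The purple hexagon was at (3.4, 9.1) in frame 1 and (6.5, 6.7) in frame 2.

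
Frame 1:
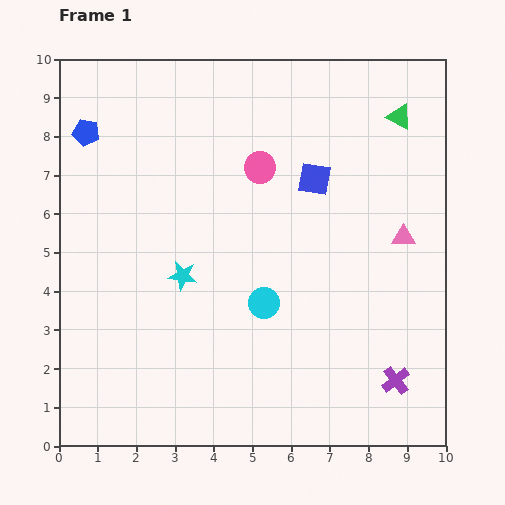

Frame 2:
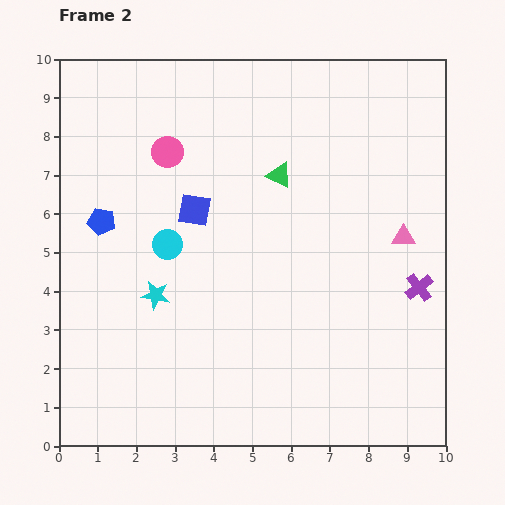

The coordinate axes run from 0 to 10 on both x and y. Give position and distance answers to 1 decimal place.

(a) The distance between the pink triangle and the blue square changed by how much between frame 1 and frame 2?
+2.7

Distance in frame 1: 2.7. Distance in frame 2: 5.4.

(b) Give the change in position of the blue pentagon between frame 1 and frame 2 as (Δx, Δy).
(0.4, -2.3)

The blue pentagon was at (0.7, 8.1) in frame 1 and (1.1, 5.8) in frame 2.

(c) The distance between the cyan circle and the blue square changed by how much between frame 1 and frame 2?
-2.4

Distance in frame 1: 3.5. Distance in frame 2: 1.1.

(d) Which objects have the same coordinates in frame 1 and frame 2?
the pink triangle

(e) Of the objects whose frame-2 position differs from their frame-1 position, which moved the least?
the cyan star

(moved 0.9)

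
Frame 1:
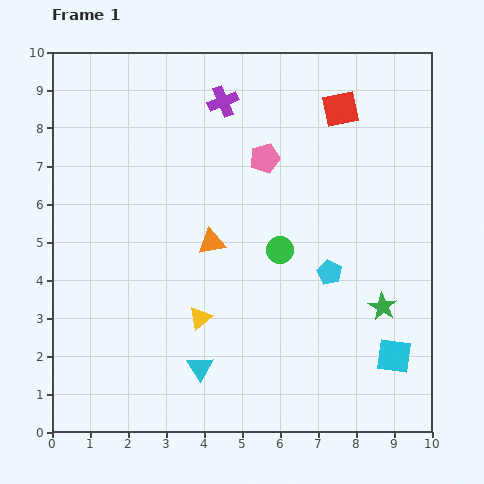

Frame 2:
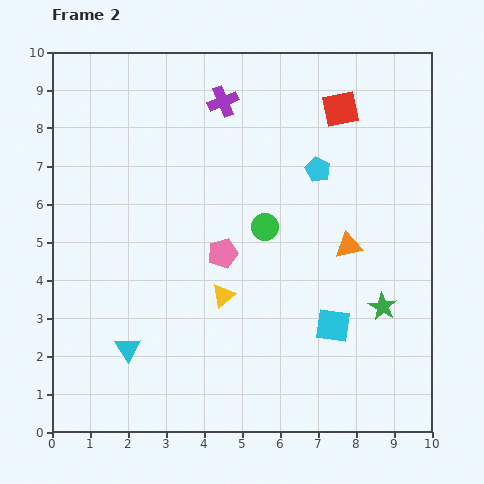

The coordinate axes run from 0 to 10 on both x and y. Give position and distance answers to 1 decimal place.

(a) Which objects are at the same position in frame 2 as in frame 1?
the red square, the purple cross, the green star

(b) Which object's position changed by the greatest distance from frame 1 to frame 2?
the orange triangle

(moved 3.6; next 2.7)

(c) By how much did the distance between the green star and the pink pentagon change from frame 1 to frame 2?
-0.6

Distance in frame 1: 5.0. Distance in frame 2: 4.4.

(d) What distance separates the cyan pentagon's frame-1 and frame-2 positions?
2.7

The cyan pentagon moved from (7.3, 4.2) to (7.0, 6.9), a distance of √(0.3² + 2.7²) ≈ 2.7.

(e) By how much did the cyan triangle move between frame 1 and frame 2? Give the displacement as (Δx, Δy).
(-1.9, 0.5)

The cyan triangle was at (3.9, 1.7) in frame 1 and (2.0, 2.2) in frame 2.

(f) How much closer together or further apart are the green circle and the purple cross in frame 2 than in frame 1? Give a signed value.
-0.7

Distance in frame 1: 4.2. Distance in frame 2: 3.5.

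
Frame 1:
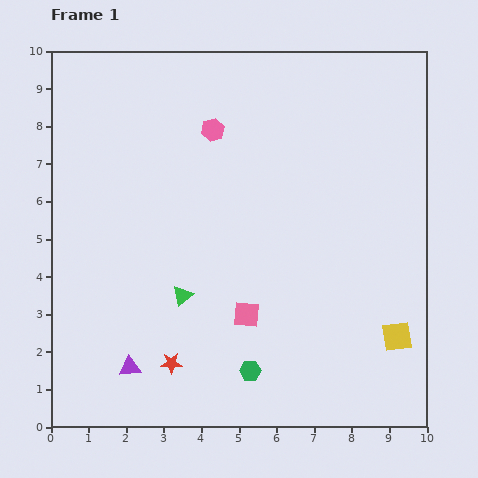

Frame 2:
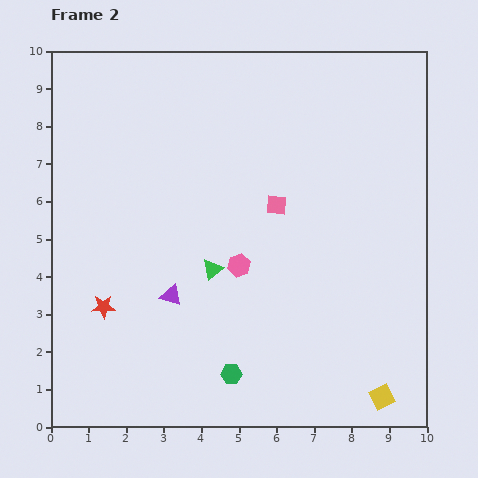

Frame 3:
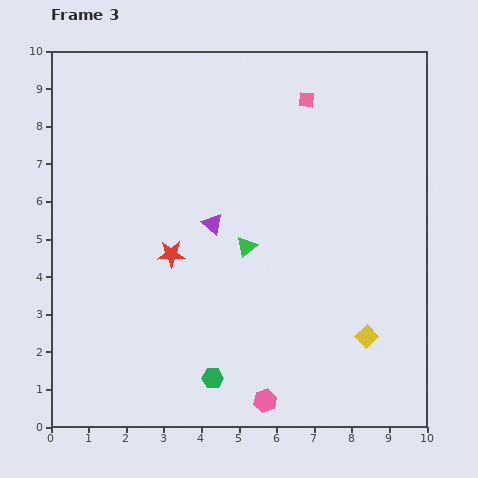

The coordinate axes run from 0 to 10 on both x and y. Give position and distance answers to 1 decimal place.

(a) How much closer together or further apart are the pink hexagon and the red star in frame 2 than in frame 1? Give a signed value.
-2.5

Distance in frame 1: 6.3. Distance in frame 2: 3.8.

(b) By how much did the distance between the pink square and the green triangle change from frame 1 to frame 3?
+2.4

Distance in frame 1: 1.8. Distance in frame 3: 4.2.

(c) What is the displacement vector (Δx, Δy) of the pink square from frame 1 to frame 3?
(1.6, 5.7)

The pink square was at (5.2, 3.0) in frame 1 and (6.8, 8.7) in frame 3.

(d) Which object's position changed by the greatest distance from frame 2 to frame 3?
the pink hexagon

(moved 3.7; next 2.9)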